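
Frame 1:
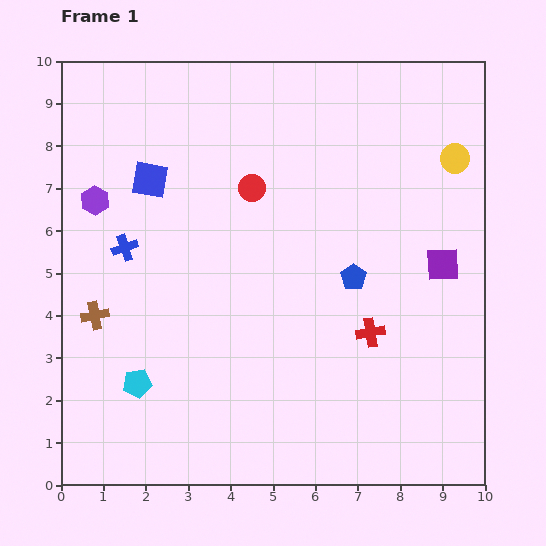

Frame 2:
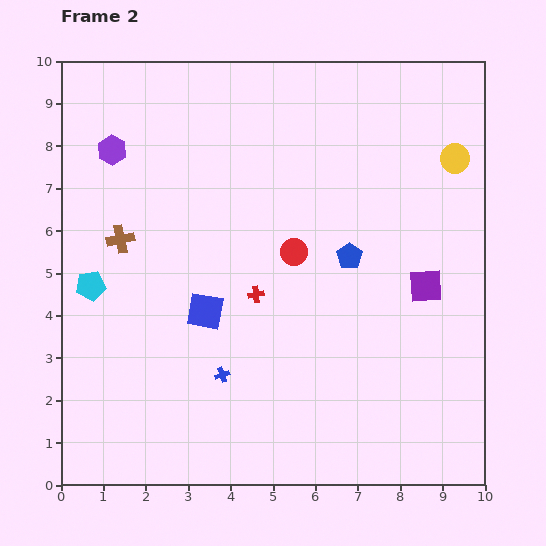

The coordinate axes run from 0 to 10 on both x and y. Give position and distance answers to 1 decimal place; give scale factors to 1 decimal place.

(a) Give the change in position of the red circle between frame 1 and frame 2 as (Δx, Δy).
(1.0, -1.5)

The red circle was at (4.5, 7.0) in frame 1 and (5.5, 5.5) in frame 2.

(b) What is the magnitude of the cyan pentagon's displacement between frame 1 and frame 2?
2.5

The cyan pentagon moved from (1.8, 2.4) to (0.7, 4.7), a distance of √(1.1² + 2.3²) ≈ 2.5.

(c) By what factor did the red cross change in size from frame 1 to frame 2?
0.6×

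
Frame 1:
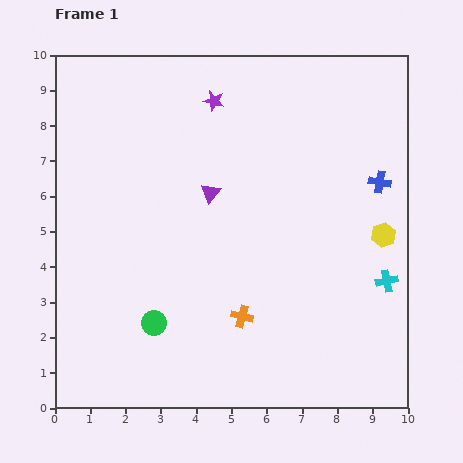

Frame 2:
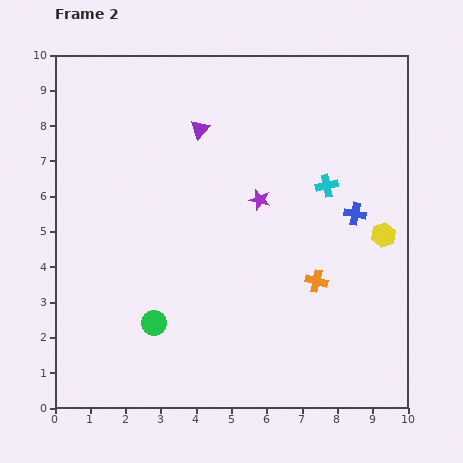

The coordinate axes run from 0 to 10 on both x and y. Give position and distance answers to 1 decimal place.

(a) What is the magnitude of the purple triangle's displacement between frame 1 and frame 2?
1.8

The purple triangle moved from (4.4, 6.1) to (4.1, 7.9), a distance of √(0.3² + 1.8²) ≈ 1.8.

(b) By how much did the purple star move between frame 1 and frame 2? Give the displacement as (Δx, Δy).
(1.3, -2.8)

The purple star was at (4.5, 8.7) in frame 1 and (5.8, 5.9) in frame 2.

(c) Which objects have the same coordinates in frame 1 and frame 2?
the green circle, the yellow hexagon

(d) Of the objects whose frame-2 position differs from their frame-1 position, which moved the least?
the blue cross

(moved 1.1)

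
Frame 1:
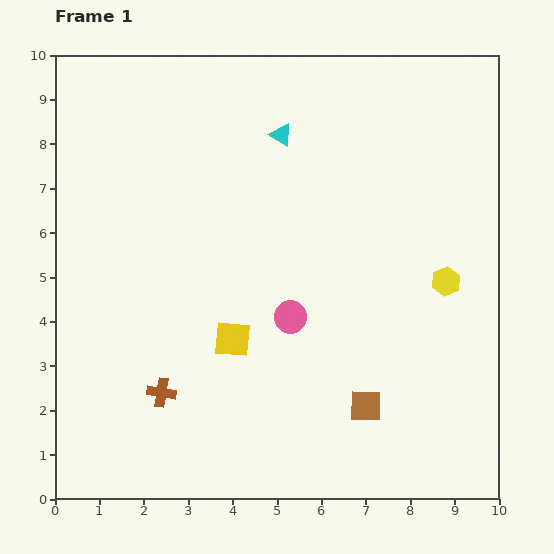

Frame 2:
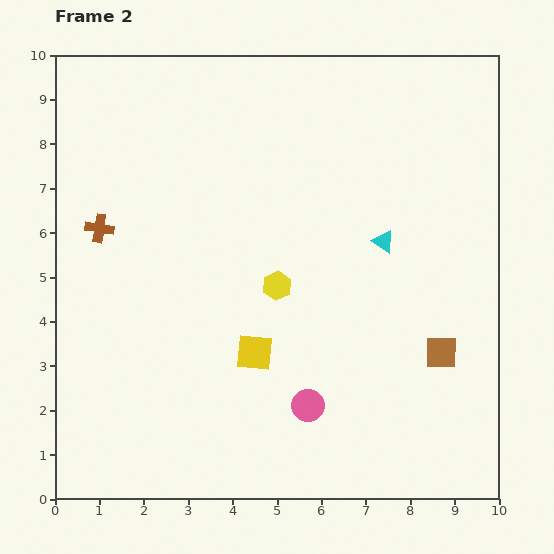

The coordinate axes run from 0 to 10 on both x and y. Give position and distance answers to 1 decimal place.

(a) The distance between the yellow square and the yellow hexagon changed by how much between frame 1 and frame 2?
-3.4

Distance in frame 1: 5.0. Distance in frame 2: 1.6.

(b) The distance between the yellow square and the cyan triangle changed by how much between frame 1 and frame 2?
-0.9

Distance in frame 1: 4.7. Distance in frame 2: 3.8.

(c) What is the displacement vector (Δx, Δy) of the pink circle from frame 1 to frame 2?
(0.4, -2.0)

The pink circle was at (5.3, 4.1) in frame 1 and (5.7, 2.1) in frame 2.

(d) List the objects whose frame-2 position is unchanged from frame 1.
none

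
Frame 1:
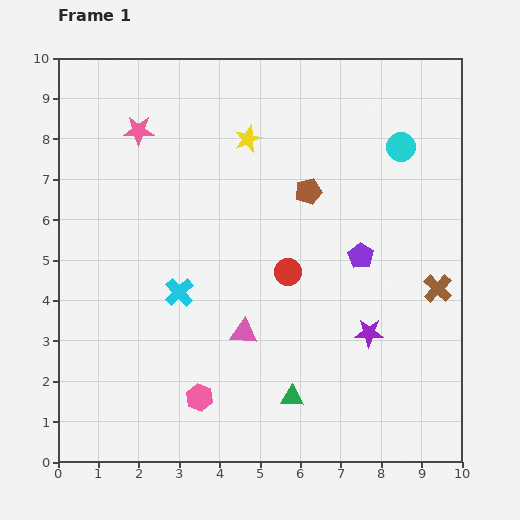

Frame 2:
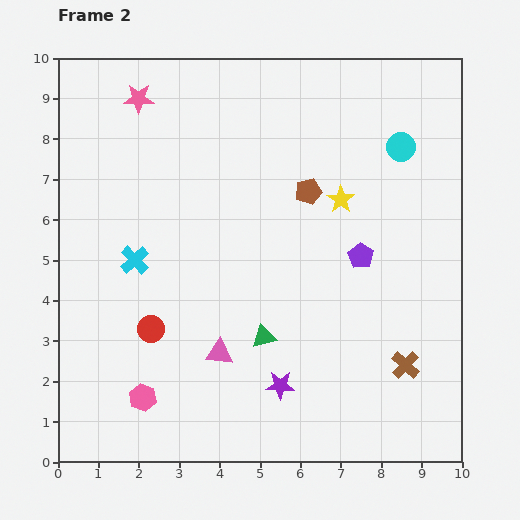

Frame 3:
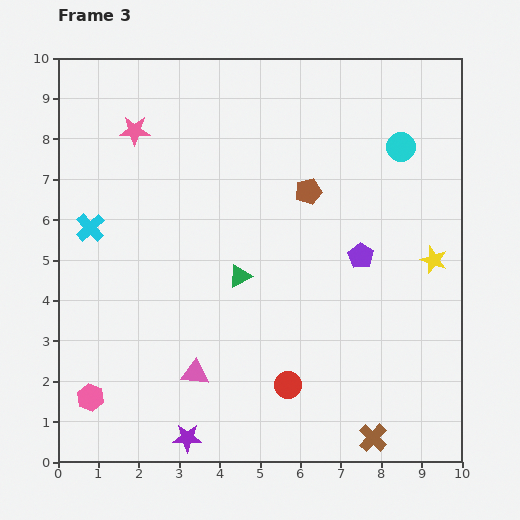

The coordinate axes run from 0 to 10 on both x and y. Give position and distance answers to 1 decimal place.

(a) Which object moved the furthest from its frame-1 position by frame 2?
the red circle

(moved 3.7; next 2.7)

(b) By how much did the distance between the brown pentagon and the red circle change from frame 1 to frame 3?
+2.7

Distance in frame 1: 2.1. Distance in frame 3: 4.8.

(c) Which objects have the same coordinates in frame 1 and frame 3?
the brown pentagon, the purple pentagon, the cyan circle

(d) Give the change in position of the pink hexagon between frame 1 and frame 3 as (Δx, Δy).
(-2.7, 0.0)

The pink hexagon was at (3.5, 1.6) in frame 1 and (0.8, 1.6) in frame 3.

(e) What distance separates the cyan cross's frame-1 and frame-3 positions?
2.7

The cyan cross moved from (3.0, 4.2) to (0.8, 5.8), a distance of √(2.2² + 1.6²) ≈ 2.7.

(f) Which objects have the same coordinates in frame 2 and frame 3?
the brown pentagon, the purple pentagon, the cyan circle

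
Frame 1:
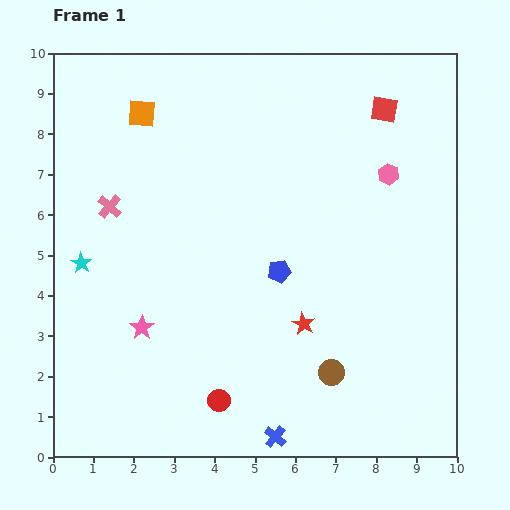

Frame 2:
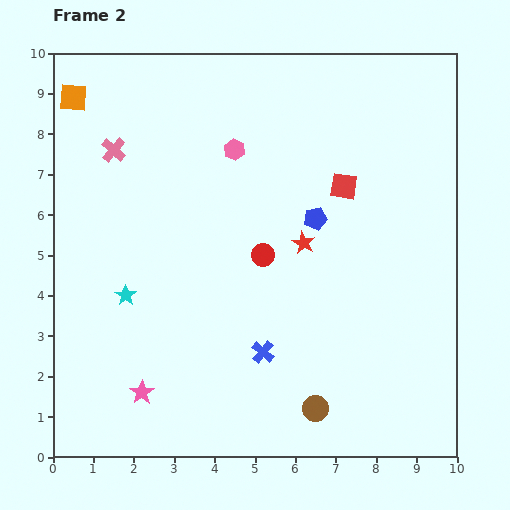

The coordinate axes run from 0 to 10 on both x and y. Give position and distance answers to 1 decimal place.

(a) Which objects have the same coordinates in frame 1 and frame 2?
none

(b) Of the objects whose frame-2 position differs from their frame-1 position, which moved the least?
the brown circle

(moved 1.0)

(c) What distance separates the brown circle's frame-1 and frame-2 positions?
1.0

The brown circle moved from (6.9, 2.1) to (6.5, 1.2), a distance of √(0.4² + 0.9²) ≈ 1.0.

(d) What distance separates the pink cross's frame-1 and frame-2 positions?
1.4

The pink cross moved from (1.4, 6.2) to (1.5, 7.6), a distance of √(0.1² + 1.4²) ≈ 1.4.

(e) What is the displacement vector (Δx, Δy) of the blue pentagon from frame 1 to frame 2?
(0.9, 1.3)

The blue pentagon was at (5.6, 4.6) in frame 1 and (6.5, 5.9) in frame 2.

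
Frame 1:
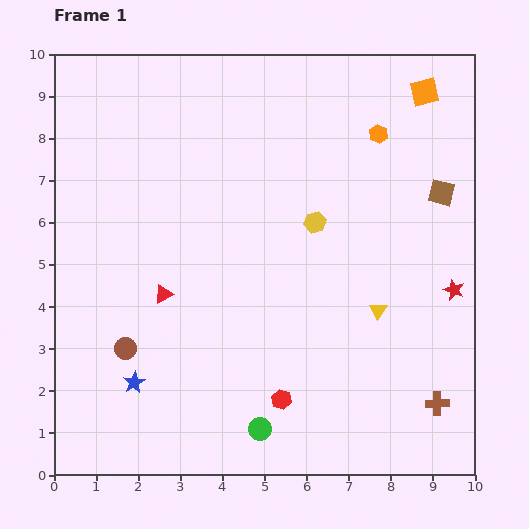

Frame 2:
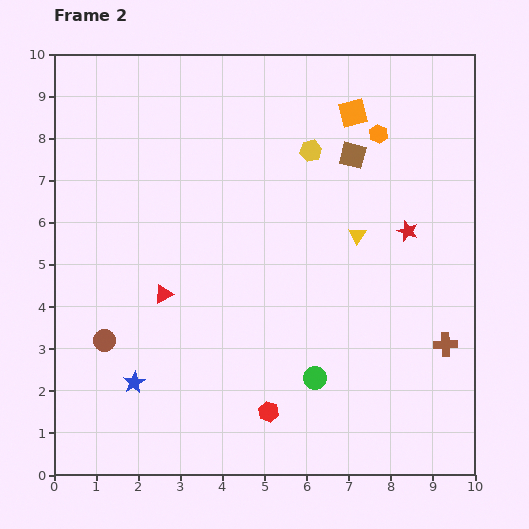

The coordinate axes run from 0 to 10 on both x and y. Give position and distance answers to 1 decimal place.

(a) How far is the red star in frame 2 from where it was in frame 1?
1.8

The red star moved from (9.5, 4.4) to (8.4, 5.8), a distance of √(1.1² + 1.4²) ≈ 1.8.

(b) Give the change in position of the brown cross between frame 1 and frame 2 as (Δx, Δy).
(0.2, 1.4)

The brown cross was at (9.1, 1.7) in frame 1 and (9.3, 3.1) in frame 2.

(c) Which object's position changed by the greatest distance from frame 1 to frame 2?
the brown square

(moved 2.3; next 1.9)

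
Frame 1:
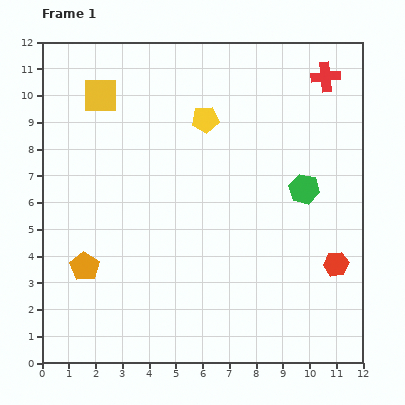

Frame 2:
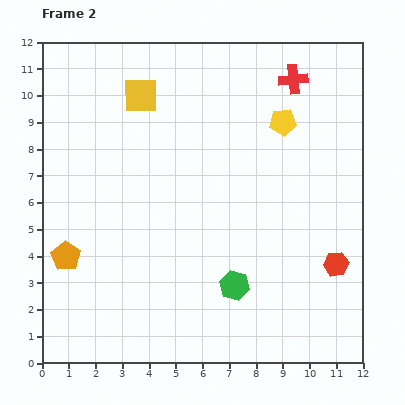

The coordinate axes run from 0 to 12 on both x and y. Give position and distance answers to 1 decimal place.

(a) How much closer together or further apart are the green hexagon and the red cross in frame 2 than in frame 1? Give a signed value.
+3.7

Distance in frame 1: 4.3. Distance in frame 2: 8.0.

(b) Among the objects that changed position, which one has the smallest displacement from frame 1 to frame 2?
the orange pentagon

(moved 0.8)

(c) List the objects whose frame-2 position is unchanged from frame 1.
the red hexagon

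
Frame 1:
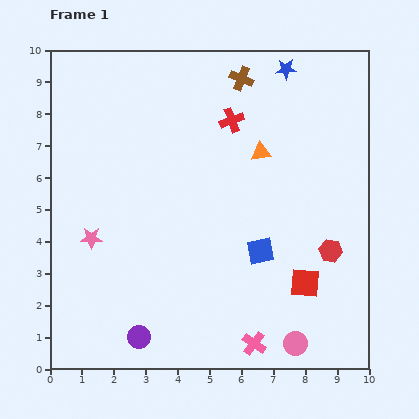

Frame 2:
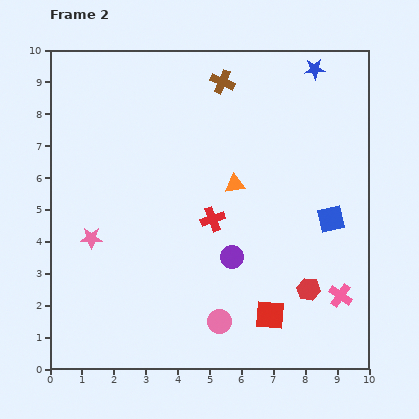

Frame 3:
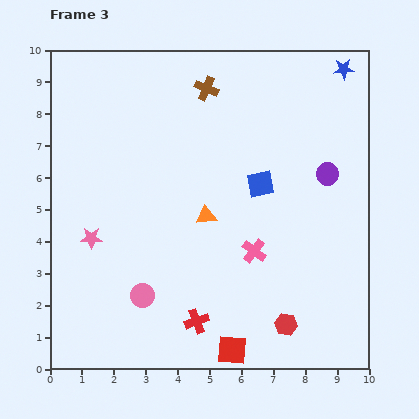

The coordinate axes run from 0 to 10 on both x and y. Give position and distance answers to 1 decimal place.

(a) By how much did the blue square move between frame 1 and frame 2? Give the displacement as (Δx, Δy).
(2.2, 1.0)

The blue square was at (6.6, 3.7) in frame 1 and (8.8, 4.7) in frame 2.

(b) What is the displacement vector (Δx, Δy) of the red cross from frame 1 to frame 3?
(-1.1, -6.3)

The red cross was at (5.7, 7.8) in frame 1 and (4.6, 1.5) in frame 3.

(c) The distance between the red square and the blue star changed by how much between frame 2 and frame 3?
+1.7

Distance in frame 2: 7.8. Distance in frame 3: 9.5.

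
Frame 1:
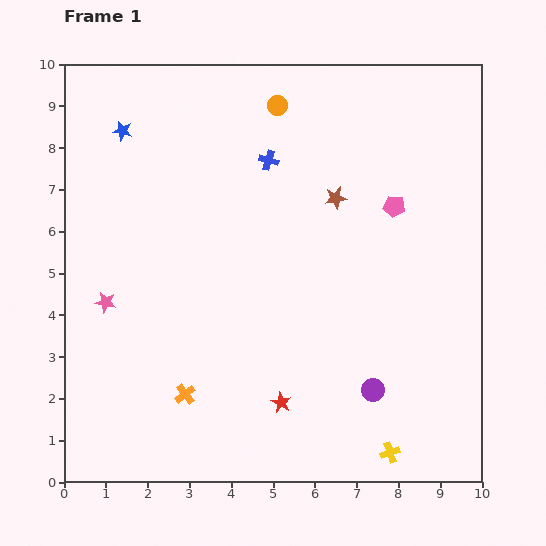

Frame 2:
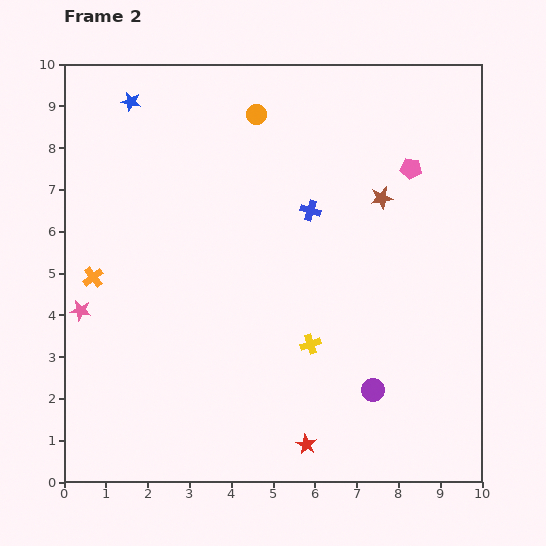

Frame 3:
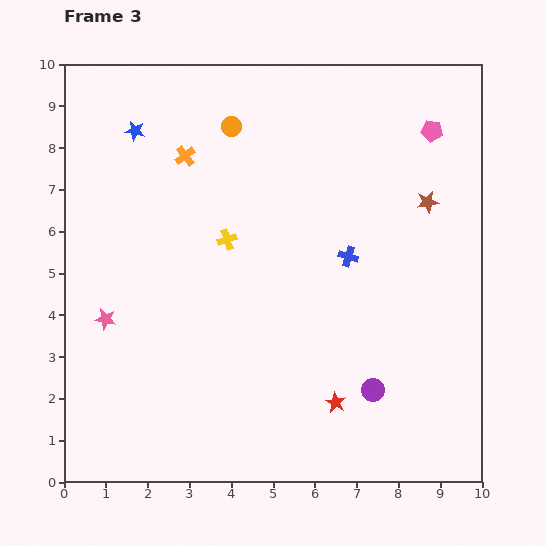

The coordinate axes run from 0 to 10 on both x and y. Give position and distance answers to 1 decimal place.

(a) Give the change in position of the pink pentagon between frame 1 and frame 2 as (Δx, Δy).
(0.4, 0.9)

The pink pentagon was at (7.9, 6.6) in frame 1 and (8.3, 7.5) in frame 2.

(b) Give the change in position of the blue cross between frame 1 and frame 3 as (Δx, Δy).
(1.9, -2.3)

The blue cross was at (4.9, 7.7) in frame 1 and (6.8, 5.4) in frame 3.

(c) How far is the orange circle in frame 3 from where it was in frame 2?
0.7

The orange circle moved from (4.6, 8.8) to (4.0, 8.5), a distance of √(0.6² + 0.3²) ≈ 0.7.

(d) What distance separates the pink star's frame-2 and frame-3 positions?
0.6

The pink star moved from (0.4, 4.1) to (1.0, 3.9), a distance of √(0.6² + 0.2²) ≈ 0.6.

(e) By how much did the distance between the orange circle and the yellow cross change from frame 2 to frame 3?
-3.0

Distance in frame 2: 5.7. Distance in frame 3: 2.7.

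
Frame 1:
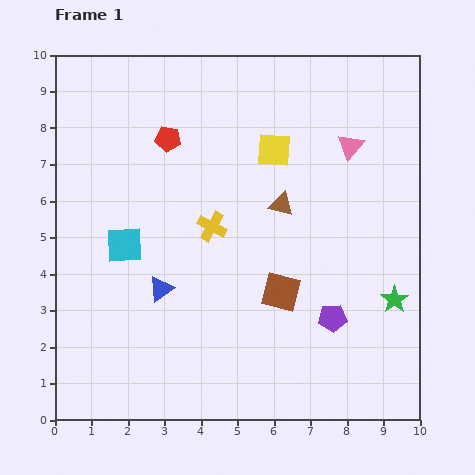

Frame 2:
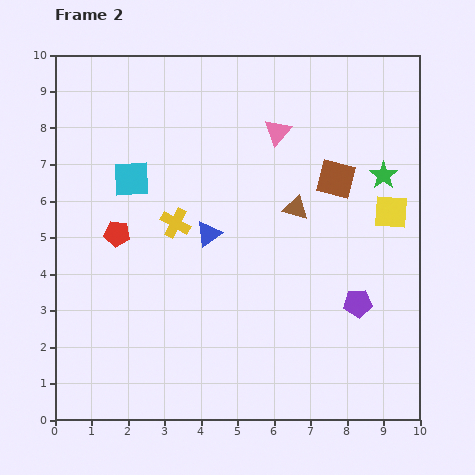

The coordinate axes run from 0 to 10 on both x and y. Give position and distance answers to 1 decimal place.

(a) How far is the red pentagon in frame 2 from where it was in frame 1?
3.0

The red pentagon moved from (3.1, 7.7) to (1.7, 5.1), a distance of √(1.4² + 2.6²) ≈ 3.0.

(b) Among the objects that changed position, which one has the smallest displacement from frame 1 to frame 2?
the brown triangle

(moved 0.4)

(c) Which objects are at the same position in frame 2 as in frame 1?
none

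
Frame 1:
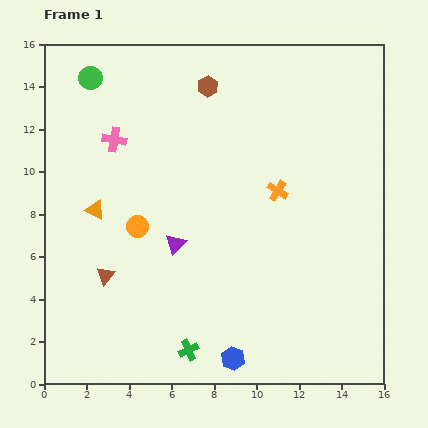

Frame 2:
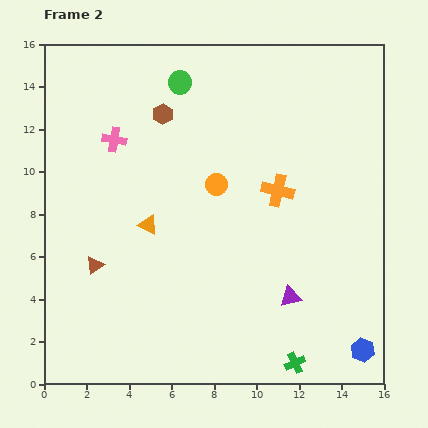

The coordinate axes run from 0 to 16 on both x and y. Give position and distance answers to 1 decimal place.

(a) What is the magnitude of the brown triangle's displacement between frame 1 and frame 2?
0.7

The brown triangle moved from (2.9, 5.1) to (2.4, 5.6), a distance of √(0.5² + 0.5²) ≈ 0.7.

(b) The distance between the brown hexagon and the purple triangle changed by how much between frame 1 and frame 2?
+2.9

Distance in frame 1: 7.6. Distance in frame 2: 10.5.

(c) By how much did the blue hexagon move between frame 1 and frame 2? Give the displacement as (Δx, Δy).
(6.1, 0.4)

The blue hexagon was at (8.9, 1.2) in frame 1 and (15.0, 1.6) in frame 2.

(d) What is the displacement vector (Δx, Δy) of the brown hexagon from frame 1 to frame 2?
(-2.1, -1.3)

The brown hexagon was at (7.7, 14.0) in frame 1 and (5.6, 12.7) in frame 2.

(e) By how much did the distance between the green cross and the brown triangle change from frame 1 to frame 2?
+5.3

Distance in frame 1: 5.2. Distance in frame 2: 10.5.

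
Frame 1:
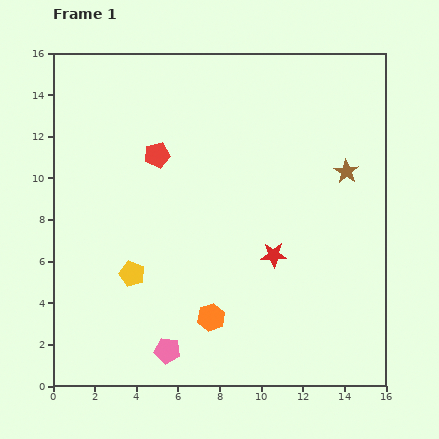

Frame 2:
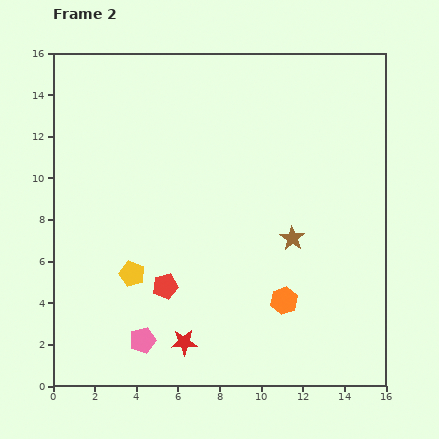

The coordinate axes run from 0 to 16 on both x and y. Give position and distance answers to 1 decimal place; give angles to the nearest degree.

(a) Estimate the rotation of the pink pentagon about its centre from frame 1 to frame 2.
26° counter-clockwise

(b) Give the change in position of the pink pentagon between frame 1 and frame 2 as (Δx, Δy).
(-1.2, 0.5)

The pink pentagon was at (5.5, 1.7) in frame 1 and (4.3, 2.2) in frame 2.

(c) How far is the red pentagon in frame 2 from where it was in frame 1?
6.3

The red pentagon moved from (5.0, 11.1) to (5.4, 4.8), a distance of √(0.4² + 6.3²) ≈ 6.3.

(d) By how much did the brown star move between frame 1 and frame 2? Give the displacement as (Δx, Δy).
(-2.6, -3.2)

The brown star was at (14.1, 10.3) in frame 1 and (11.5, 7.1) in frame 2.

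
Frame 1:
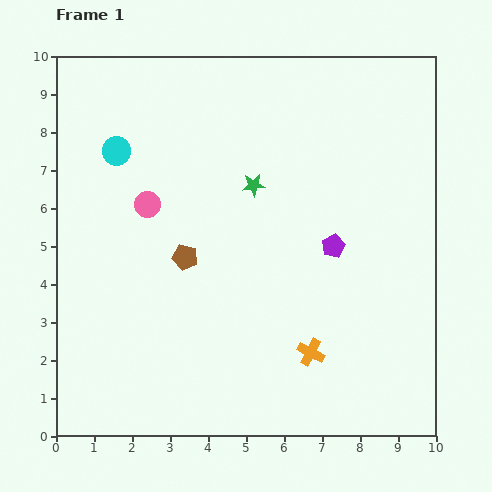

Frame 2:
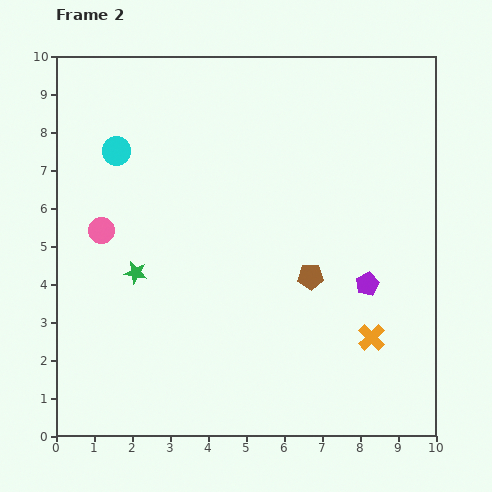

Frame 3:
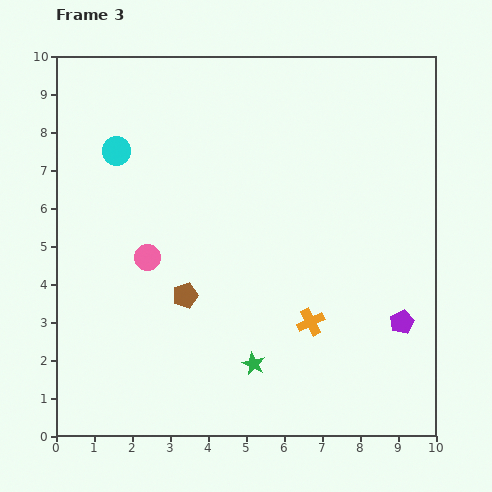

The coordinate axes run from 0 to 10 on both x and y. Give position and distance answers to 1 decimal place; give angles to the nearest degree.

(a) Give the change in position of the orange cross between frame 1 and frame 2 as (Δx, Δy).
(1.6, 0.4)

The orange cross was at (6.7, 2.2) in frame 1 and (8.3, 2.6) in frame 2.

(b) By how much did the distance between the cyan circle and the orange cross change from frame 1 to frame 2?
+0.9

Distance in frame 1: 7.4. Distance in frame 2: 8.3.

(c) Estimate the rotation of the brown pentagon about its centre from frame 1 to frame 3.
31° counter-clockwise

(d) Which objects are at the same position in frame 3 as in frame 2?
the cyan circle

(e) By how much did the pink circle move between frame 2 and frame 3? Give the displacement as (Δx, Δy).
(1.2, -0.7)

The pink circle was at (1.2, 5.4) in frame 2 and (2.4, 4.7) in frame 3.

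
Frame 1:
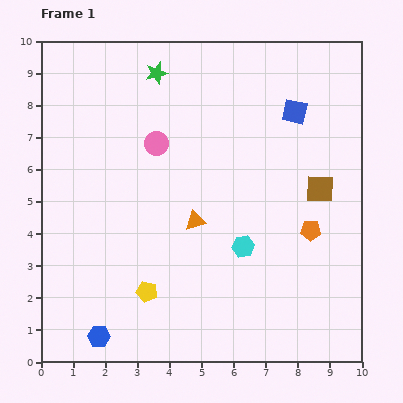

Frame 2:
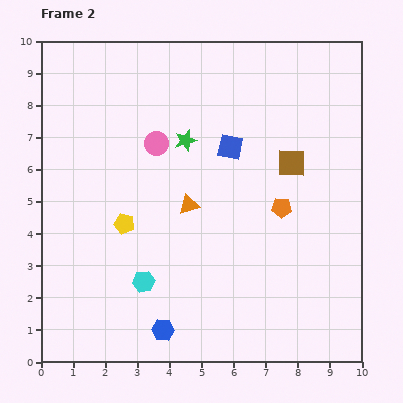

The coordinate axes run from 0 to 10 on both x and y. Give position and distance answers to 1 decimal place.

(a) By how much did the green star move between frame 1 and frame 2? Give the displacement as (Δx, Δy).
(0.9, -2.1)

The green star was at (3.6, 9.0) in frame 1 and (4.5, 6.9) in frame 2.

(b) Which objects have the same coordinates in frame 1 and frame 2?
the pink circle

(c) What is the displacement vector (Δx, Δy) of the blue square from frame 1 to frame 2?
(-2.0, -1.1)

The blue square was at (7.9, 7.8) in frame 1 and (5.9, 6.7) in frame 2.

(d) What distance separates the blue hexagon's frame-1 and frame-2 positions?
2.0

The blue hexagon moved from (1.8, 0.8) to (3.8, 1.0), a distance of √(2.0² + 0.2²) ≈ 2.0.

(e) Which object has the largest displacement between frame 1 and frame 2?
the cyan hexagon

(moved 3.3; next 2.3)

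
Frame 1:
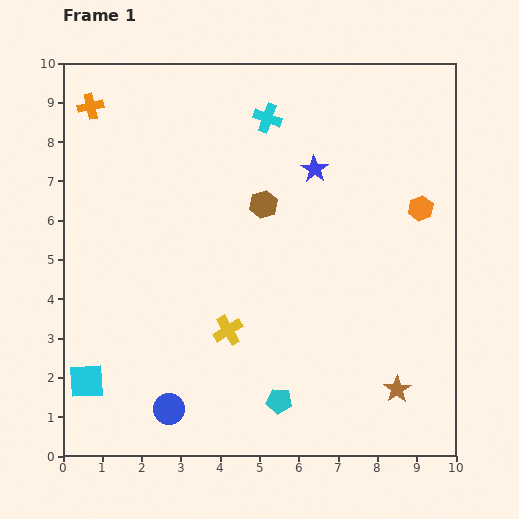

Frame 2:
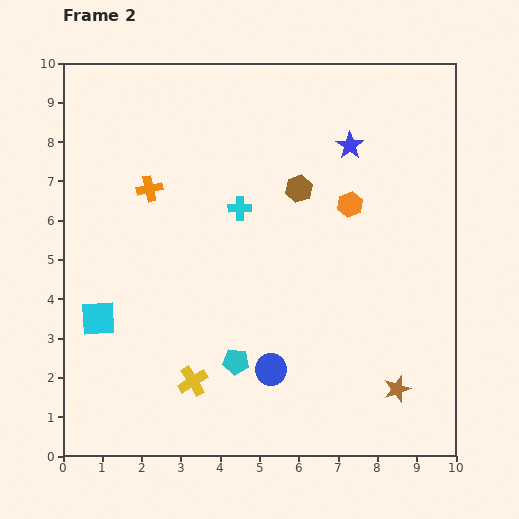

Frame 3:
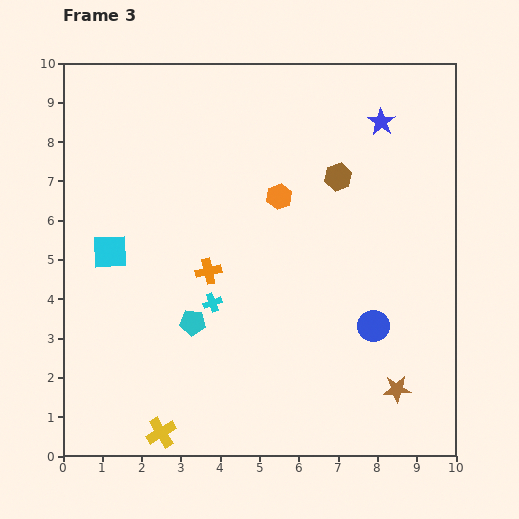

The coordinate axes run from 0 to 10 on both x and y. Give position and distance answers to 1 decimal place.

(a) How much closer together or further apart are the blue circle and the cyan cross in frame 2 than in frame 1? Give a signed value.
-3.6

Distance in frame 1: 7.8. Distance in frame 2: 4.2.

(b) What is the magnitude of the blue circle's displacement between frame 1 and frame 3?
5.6

The blue circle moved from (2.7, 1.2) to (7.9, 3.3), a distance of √(5.2² + 2.1²) ≈ 5.6.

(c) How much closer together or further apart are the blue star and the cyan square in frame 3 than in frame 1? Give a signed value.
-0.3

Distance in frame 1: 7.9. Distance in frame 3: 7.6.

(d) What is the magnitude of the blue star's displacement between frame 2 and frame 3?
1.0

The blue star moved from (7.3, 7.9) to (8.1, 8.5), a distance of √(0.8² + 0.6²) ≈ 1.0.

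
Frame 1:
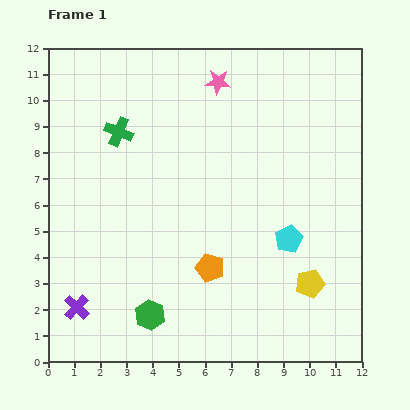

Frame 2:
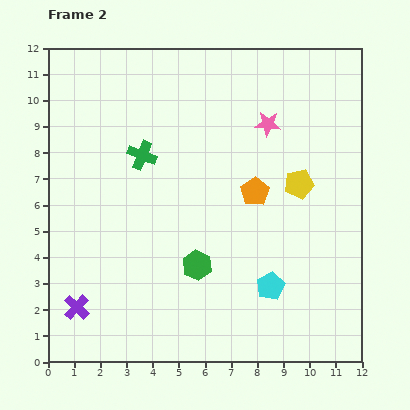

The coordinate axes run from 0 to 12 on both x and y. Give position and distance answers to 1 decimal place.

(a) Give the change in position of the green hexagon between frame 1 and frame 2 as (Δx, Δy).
(1.8, 1.9)

The green hexagon was at (3.9, 1.8) in frame 1 and (5.7, 3.7) in frame 2.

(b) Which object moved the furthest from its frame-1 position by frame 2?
the yellow pentagon

(moved 3.8; next 3.4)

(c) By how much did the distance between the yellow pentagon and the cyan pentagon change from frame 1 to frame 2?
+2.2

Distance in frame 1: 1.9. Distance in frame 2: 4.1.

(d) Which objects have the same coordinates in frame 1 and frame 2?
the purple cross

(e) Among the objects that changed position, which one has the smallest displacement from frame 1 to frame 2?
the green cross

(moved 1.3)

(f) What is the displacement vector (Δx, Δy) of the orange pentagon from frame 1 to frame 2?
(1.7, 2.9)

The orange pentagon was at (6.2, 3.6) in frame 1 and (7.9, 6.5) in frame 2.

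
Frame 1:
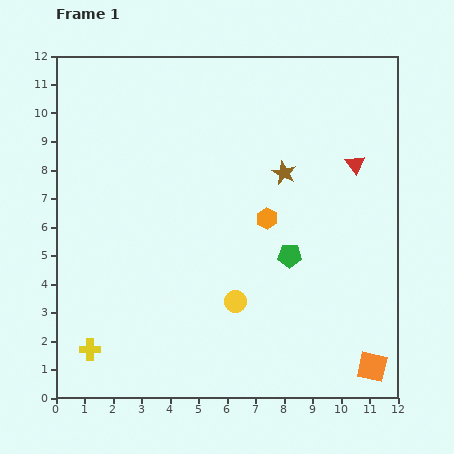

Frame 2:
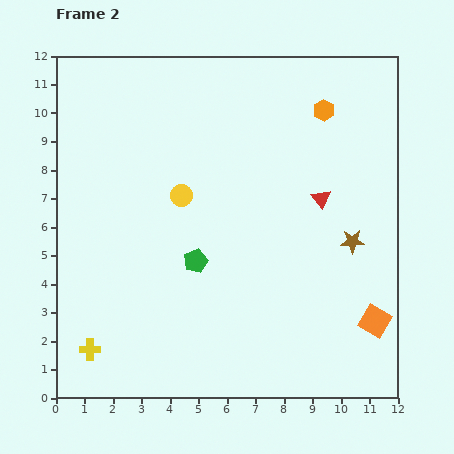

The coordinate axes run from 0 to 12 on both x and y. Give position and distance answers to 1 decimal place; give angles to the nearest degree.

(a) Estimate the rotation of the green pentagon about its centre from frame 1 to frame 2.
24° counter-clockwise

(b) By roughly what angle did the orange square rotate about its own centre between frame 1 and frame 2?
18° clockwise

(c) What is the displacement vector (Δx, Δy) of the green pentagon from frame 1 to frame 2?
(-3.3, -0.2)

The green pentagon was at (8.2, 5.0) in frame 1 and (4.9, 4.8) in frame 2.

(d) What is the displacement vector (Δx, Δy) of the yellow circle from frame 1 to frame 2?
(-1.9, 3.7)

The yellow circle was at (6.3, 3.4) in frame 1 and (4.4, 7.1) in frame 2.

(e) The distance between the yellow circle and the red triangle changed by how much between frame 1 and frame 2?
-1.5

Distance in frame 1: 6.4. Distance in frame 2: 4.9.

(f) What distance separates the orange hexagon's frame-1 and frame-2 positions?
4.3

The orange hexagon moved from (7.4, 6.3) to (9.4, 10.1), a distance of √(2.0² + 3.8²) ≈ 4.3.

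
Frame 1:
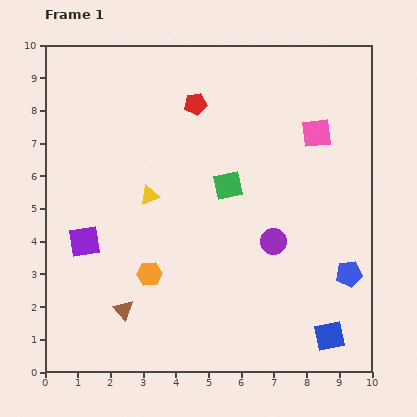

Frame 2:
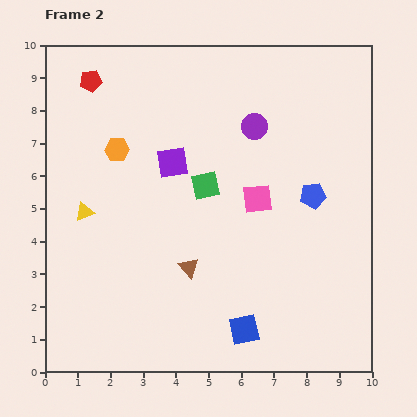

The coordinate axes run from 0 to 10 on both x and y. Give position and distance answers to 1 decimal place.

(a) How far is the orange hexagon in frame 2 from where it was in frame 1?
3.9

The orange hexagon moved from (3.2, 3.0) to (2.2, 6.8), a distance of √(1.0² + 3.8²) ≈ 3.9.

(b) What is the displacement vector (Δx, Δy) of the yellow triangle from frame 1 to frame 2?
(-2.0, -0.5)

The yellow triangle was at (3.2, 5.4) in frame 1 and (1.2, 4.9) in frame 2.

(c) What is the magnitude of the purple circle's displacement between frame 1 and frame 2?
3.6

The purple circle moved from (7.0, 4.0) to (6.4, 7.5), a distance of √(0.6² + 3.5²) ≈ 3.6.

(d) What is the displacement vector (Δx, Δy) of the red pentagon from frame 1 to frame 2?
(-3.2, 0.7)

The red pentagon was at (4.6, 8.2) in frame 1 and (1.4, 8.9) in frame 2.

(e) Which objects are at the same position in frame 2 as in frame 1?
none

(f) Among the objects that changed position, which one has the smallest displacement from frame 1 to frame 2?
the green square

(moved 0.7)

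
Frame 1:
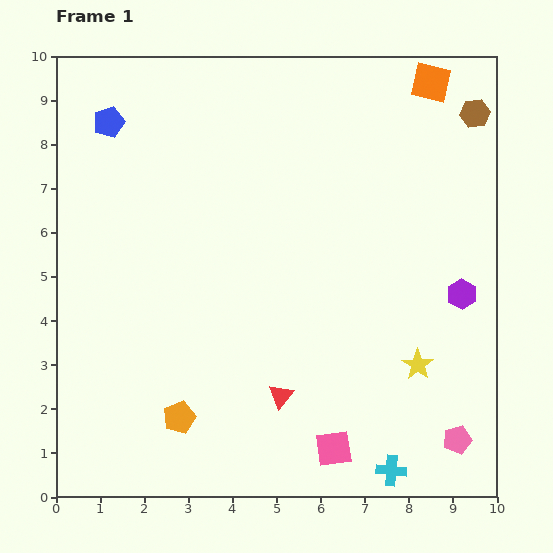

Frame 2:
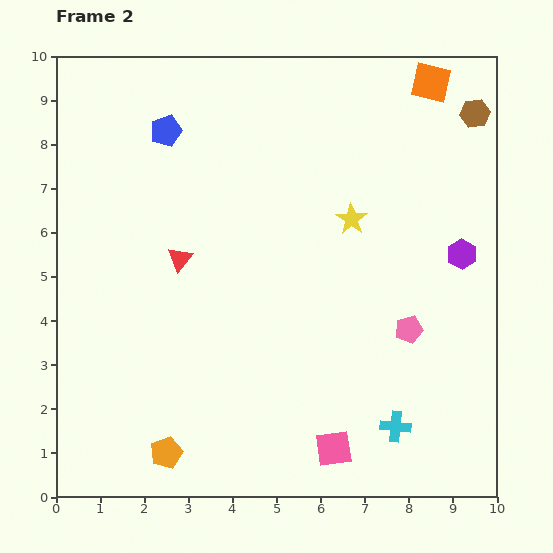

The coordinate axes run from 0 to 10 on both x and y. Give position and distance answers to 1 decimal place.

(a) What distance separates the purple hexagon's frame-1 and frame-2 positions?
0.9

The purple hexagon moved from (9.2, 4.6) to (9.2, 5.5), a distance of √(0.0² + 0.9²) ≈ 0.9.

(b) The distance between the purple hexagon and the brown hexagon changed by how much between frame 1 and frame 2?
-0.9

Distance in frame 1: 4.1. Distance in frame 2: 3.2.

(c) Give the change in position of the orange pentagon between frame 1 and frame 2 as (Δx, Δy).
(-0.3, -0.8)

The orange pentagon was at (2.8, 1.8) in frame 1 and (2.5, 1.0) in frame 2.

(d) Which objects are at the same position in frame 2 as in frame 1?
the pink square, the brown hexagon, the orange square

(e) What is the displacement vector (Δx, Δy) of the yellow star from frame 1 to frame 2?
(-1.5, 3.3)

The yellow star was at (8.2, 3.0) in frame 1 and (6.7, 6.3) in frame 2.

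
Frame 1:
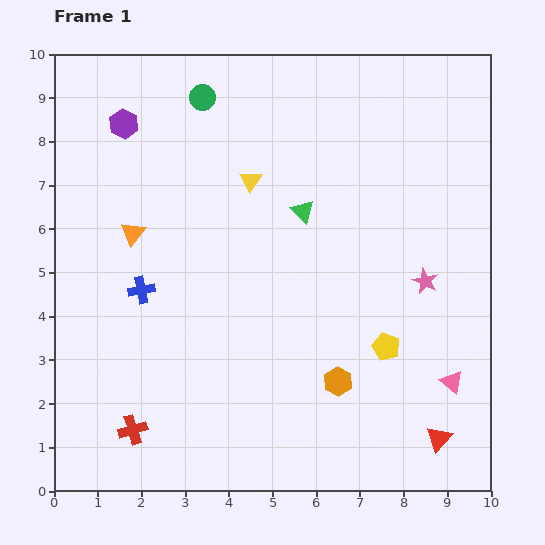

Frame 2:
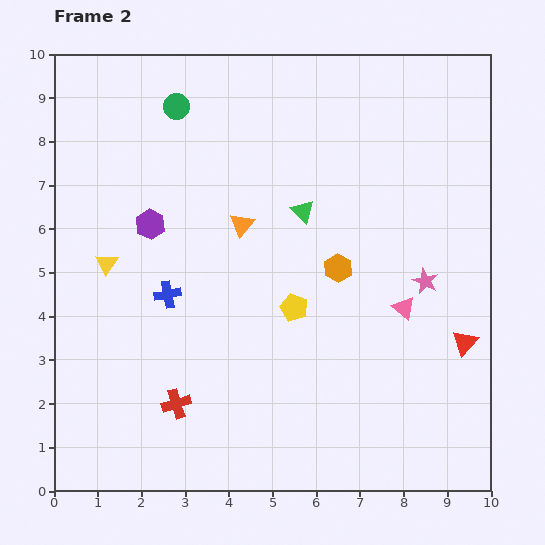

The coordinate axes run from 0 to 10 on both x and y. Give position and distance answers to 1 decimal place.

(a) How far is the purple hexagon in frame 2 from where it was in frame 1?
2.4

The purple hexagon moved from (1.6, 8.4) to (2.2, 6.1), a distance of √(0.6² + 2.3²) ≈ 2.4.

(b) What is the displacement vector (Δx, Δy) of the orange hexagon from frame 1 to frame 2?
(0.0, 2.6)

The orange hexagon was at (6.5, 2.5) in frame 1 and (6.5, 5.1) in frame 2.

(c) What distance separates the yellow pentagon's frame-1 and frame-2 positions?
2.3

The yellow pentagon moved from (7.6, 3.3) to (5.5, 4.2), a distance of √(2.1² + 0.9²) ≈ 2.3.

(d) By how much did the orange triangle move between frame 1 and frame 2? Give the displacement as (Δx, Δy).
(2.5, 0.2)

The orange triangle was at (1.8, 5.9) in frame 1 and (4.3, 6.1) in frame 2.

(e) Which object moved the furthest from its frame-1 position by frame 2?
the yellow triangle

(moved 3.8; next 2.6)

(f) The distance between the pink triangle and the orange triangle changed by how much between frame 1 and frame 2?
-3.9

Distance in frame 1: 8.1. Distance in frame 2: 4.2.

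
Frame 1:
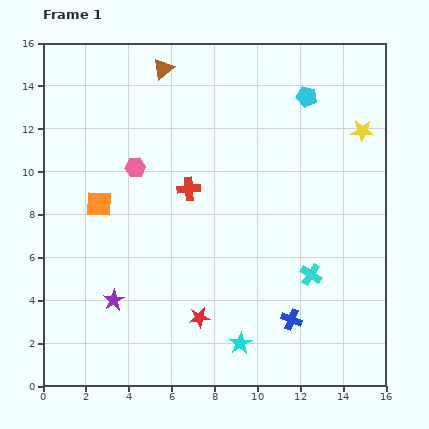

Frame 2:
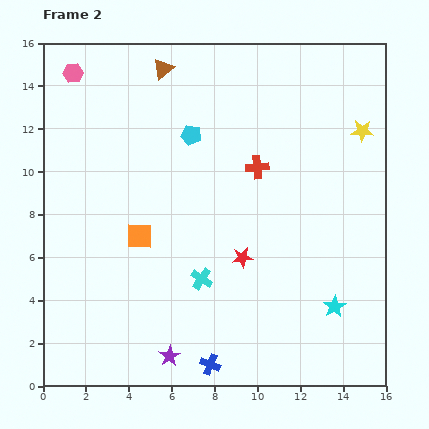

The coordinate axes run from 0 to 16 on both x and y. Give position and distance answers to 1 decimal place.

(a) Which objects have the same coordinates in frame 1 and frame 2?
the yellow star, the brown triangle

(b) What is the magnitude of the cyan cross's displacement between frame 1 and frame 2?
5.1

The cyan cross moved from (12.5, 5.2) to (7.4, 5.0), a distance of √(5.1² + 0.2²) ≈ 5.1.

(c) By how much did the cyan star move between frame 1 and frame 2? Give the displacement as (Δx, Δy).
(4.4, 1.7)

The cyan star was at (9.2, 2.0) in frame 1 and (13.6, 3.7) in frame 2.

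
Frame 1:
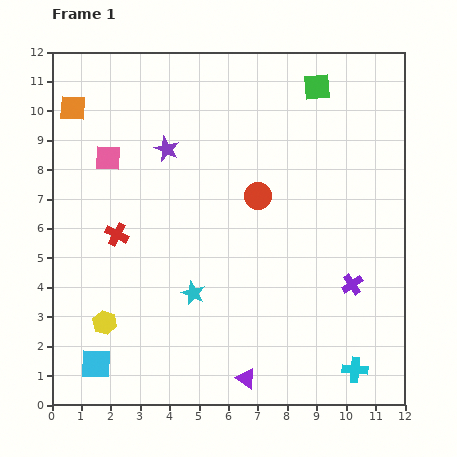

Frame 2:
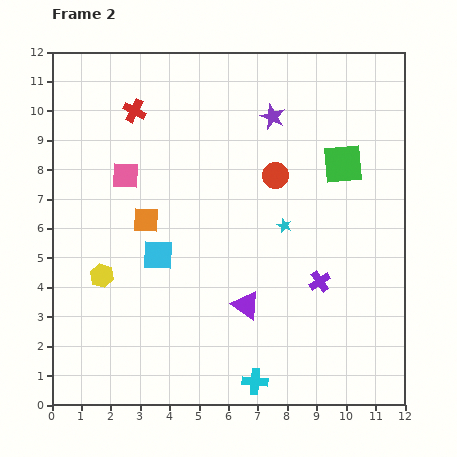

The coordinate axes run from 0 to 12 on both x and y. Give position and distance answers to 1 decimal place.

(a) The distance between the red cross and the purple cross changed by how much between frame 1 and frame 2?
+0.4

Distance in frame 1: 8.2. Distance in frame 2: 8.6.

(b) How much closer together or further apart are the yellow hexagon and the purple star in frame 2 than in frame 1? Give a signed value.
+1.6

Distance in frame 1: 6.3. Distance in frame 2: 7.9.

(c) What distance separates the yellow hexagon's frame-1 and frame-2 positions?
1.6

The yellow hexagon moved from (1.8, 2.8) to (1.7, 4.4), a distance of √(0.1² + 1.6²) ≈ 1.6.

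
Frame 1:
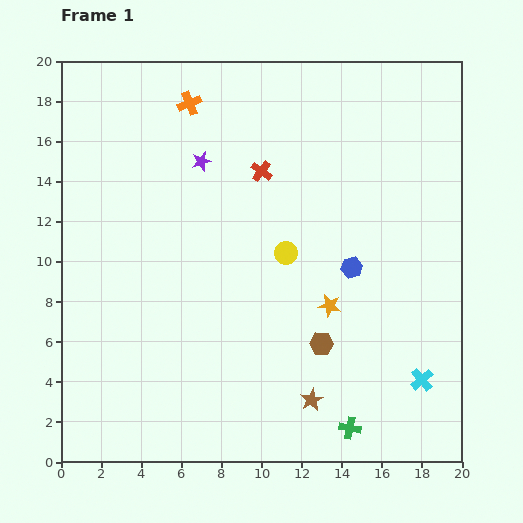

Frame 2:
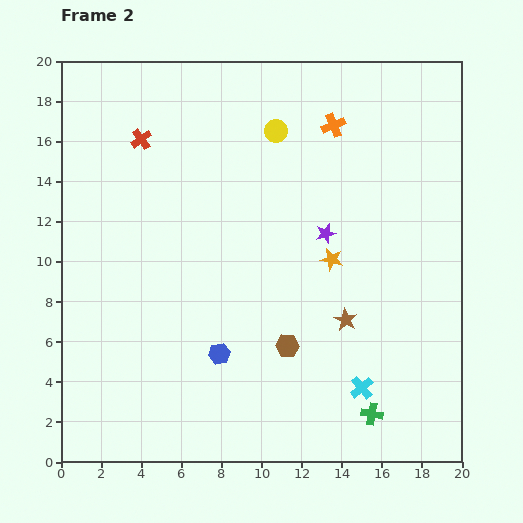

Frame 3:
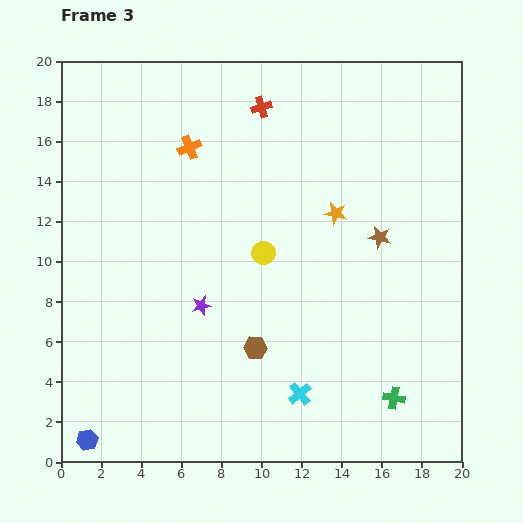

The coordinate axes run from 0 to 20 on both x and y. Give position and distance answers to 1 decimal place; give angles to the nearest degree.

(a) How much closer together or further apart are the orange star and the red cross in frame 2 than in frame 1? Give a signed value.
+3.7

Distance in frame 1: 7.5. Distance in frame 2: 11.2.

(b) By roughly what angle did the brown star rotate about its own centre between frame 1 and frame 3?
31° counter-clockwise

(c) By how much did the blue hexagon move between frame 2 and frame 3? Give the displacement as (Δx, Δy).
(-6.6, -4.3)

The blue hexagon was at (7.9, 5.4) in frame 2 and (1.3, 1.1) in frame 3.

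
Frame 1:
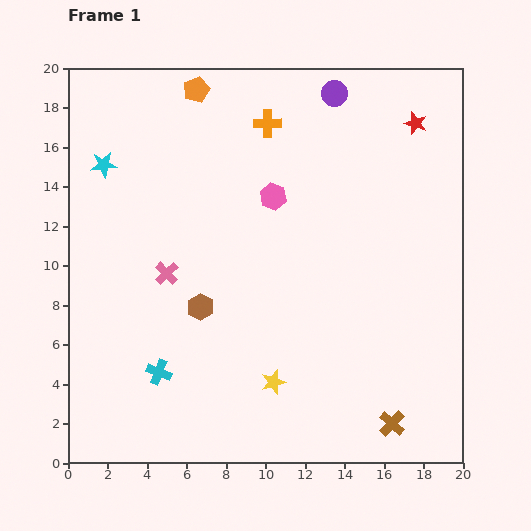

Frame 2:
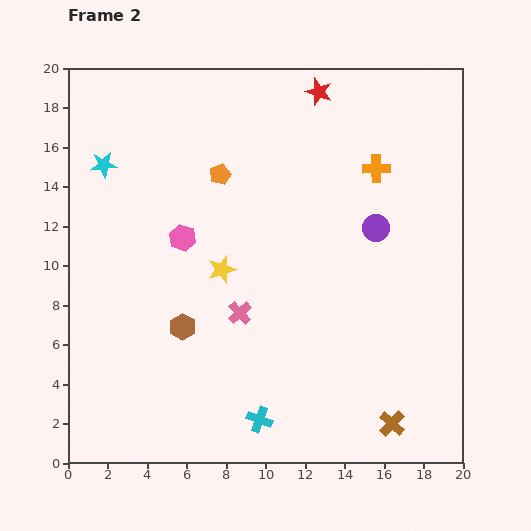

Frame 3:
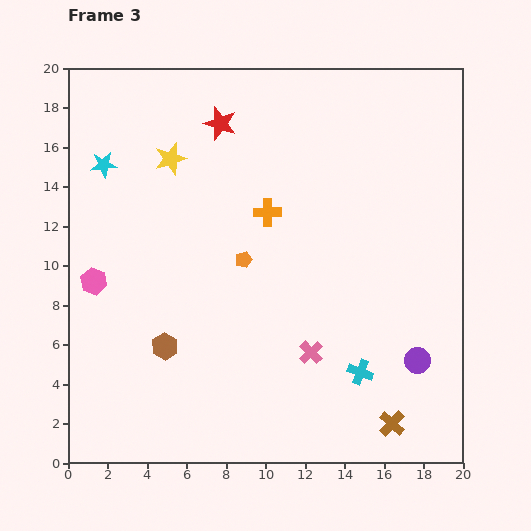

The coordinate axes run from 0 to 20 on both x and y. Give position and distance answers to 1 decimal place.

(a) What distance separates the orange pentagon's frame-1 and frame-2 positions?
4.5

The orange pentagon moved from (6.5, 18.9) to (7.7, 14.6), a distance of √(1.2² + 4.3²) ≈ 4.5.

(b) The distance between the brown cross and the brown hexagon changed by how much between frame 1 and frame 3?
+0.7

Distance in frame 1: 11.4. Distance in frame 3: 12.1.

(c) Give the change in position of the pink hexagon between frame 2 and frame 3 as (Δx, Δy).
(-4.5, -2.2)

The pink hexagon was at (5.8, 11.4) in frame 2 and (1.3, 9.2) in frame 3.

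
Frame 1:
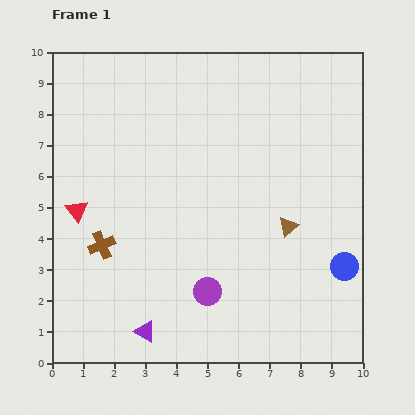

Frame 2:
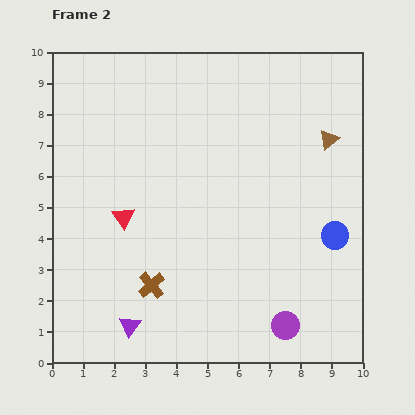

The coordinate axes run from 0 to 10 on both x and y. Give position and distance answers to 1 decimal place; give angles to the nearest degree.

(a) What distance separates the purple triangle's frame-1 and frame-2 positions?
0.5

The purple triangle moved from (3.0, 1.0) to (2.5, 1.2), a distance of √(0.5² + 0.2²) ≈ 0.5.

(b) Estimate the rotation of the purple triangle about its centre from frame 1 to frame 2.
37° clockwise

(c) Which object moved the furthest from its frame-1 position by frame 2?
the brown triangle

(moved 3.1; next 2.7)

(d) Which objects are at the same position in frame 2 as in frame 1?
none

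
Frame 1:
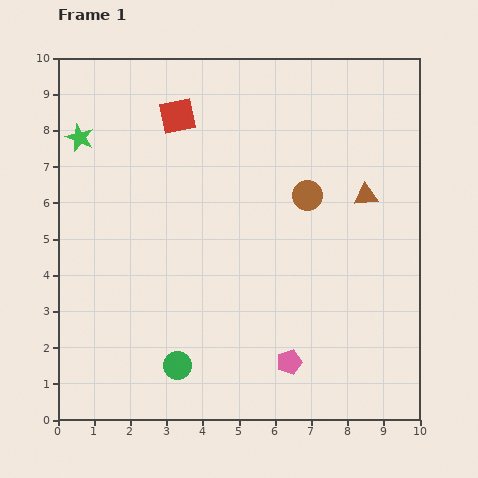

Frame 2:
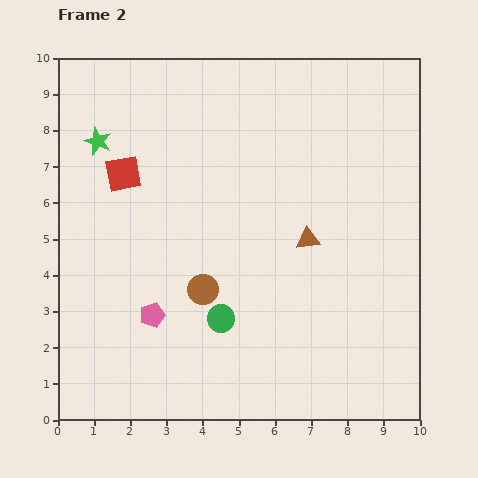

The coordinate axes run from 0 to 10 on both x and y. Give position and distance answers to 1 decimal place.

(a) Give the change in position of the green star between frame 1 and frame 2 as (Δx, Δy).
(0.5, -0.1)

The green star was at (0.6, 7.8) in frame 1 and (1.1, 7.7) in frame 2.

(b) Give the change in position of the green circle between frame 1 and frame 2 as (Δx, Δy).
(1.2, 1.3)

The green circle was at (3.3, 1.5) in frame 1 and (4.5, 2.8) in frame 2.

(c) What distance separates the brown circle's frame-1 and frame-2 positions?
3.9

The brown circle moved from (6.9, 6.2) to (4.0, 3.6), a distance of √(2.9² + 2.6²) ≈ 3.9.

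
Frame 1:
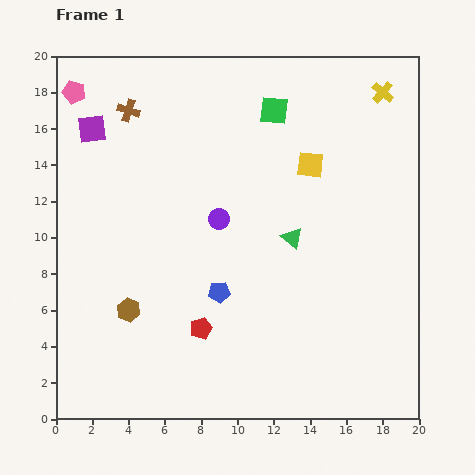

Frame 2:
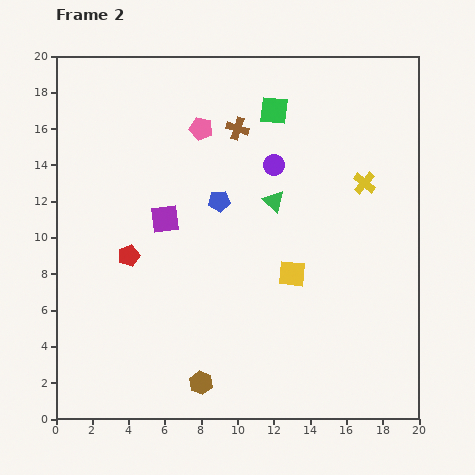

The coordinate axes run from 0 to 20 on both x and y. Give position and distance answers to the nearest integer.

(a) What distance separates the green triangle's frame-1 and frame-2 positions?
2

The green triangle moved from (13, 10) to (12, 12), a distance of √(1² + 2²) ≈ 2.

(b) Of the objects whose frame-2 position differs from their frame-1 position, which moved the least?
the green triangle

(moved 2)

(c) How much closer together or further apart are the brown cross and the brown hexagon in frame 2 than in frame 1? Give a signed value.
+3

Distance in frame 1: 11. Distance in frame 2: 14.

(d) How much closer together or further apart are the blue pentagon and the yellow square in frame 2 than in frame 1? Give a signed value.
-3

Distance in frame 1: 9. Distance in frame 2: 6.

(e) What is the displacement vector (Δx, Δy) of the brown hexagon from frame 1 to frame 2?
(4, -4)

The brown hexagon was at (4, 6) in frame 1 and (8, 2) in frame 2.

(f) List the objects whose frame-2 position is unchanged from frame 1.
the green square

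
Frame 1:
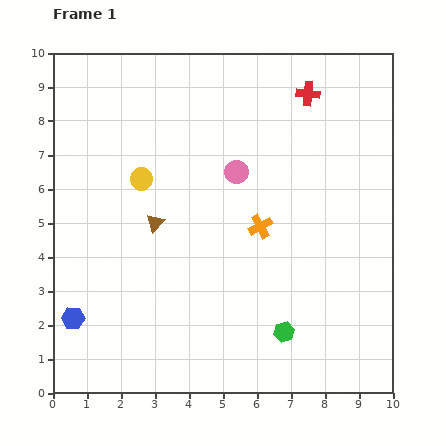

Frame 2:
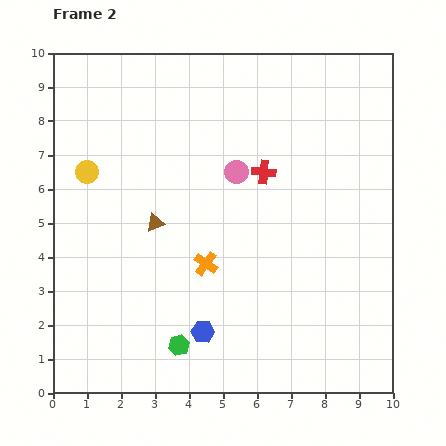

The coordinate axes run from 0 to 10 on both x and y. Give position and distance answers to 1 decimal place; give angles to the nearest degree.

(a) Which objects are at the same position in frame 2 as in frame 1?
the pink circle, the brown triangle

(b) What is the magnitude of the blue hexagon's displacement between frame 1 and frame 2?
3.8

The blue hexagon moved from (0.6, 2.2) to (4.4, 1.8), a distance of √(3.8² + 0.4²) ≈ 3.8.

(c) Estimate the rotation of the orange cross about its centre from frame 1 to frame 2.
28° counter-clockwise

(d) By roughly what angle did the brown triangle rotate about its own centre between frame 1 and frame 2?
28° clockwise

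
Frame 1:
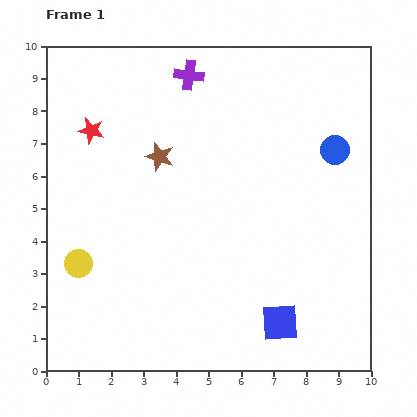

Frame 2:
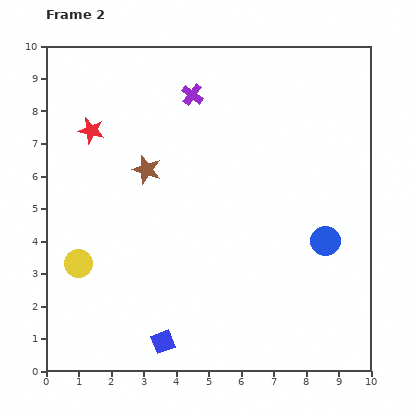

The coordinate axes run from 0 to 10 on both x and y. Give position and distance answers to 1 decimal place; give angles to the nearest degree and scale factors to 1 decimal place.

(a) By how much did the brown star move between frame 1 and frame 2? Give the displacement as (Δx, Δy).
(-0.4, -0.4)

The brown star was at (3.5, 6.6) in frame 1 and (3.1, 6.2) in frame 2.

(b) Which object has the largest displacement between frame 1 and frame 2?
the blue square

(moved 3.6; next 2.8)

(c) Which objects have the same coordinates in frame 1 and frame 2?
the yellow circle, the red star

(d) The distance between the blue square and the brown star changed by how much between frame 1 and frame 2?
-1.0

Distance in frame 1: 6.3. Distance in frame 2: 5.3.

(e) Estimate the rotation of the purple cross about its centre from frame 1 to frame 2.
28° clockwise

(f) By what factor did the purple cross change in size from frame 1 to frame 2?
0.7×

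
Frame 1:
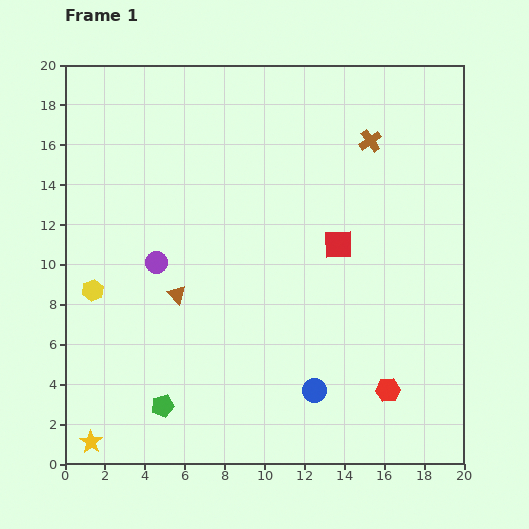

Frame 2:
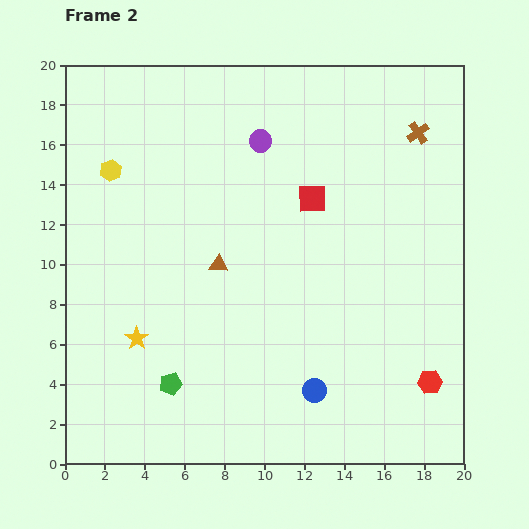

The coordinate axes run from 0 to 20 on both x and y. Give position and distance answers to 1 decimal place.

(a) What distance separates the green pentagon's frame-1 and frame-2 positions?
1.2

The green pentagon moved from (4.9, 2.9) to (5.3, 4.0), a distance of √(0.4² + 1.1²) ≈ 1.2.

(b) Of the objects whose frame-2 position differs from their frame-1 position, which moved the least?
the green pentagon

(moved 1.2)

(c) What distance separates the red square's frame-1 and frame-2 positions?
2.6

The red square moved from (13.7, 11.0) to (12.4, 13.3), a distance of √(1.3² + 2.3²) ≈ 2.6.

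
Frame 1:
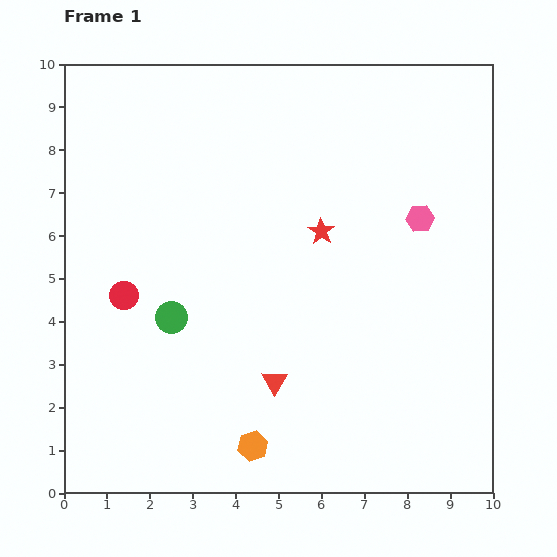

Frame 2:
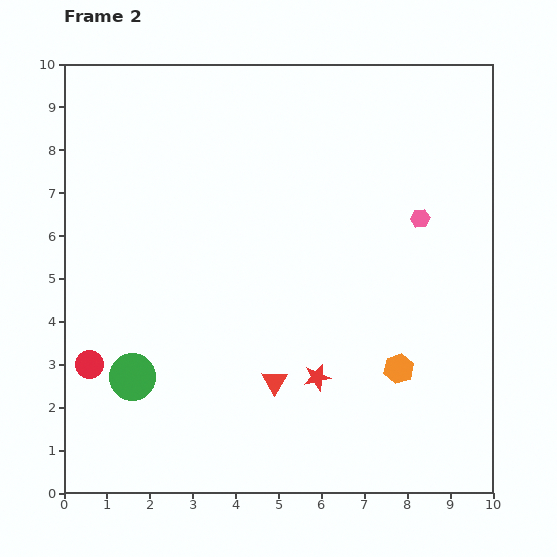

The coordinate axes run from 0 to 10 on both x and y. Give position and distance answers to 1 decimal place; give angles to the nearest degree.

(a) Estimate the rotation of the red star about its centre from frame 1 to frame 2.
26° clockwise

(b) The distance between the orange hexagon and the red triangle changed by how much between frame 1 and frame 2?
+1.3

Distance in frame 1: 1.6. Distance in frame 2: 2.9.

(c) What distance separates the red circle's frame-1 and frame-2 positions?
1.8

The red circle moved from (1.4, 4.6) to (0.6, 3.0), a distance of √(0.8² + 1.6²) ≈ 1.8.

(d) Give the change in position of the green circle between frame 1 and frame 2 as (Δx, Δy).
(-0.9, -1.4)

The green circle was at (2.5, 4.1) in frame 1 and (1.6, 2.7) in frame 2.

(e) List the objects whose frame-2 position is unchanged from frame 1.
the pink hexagon, the red triangle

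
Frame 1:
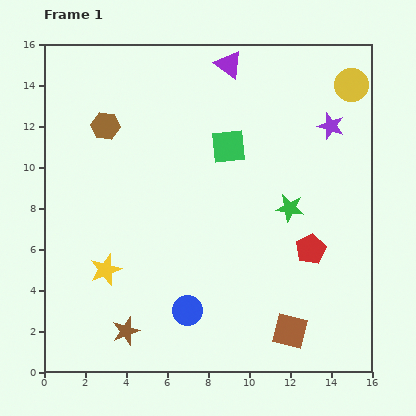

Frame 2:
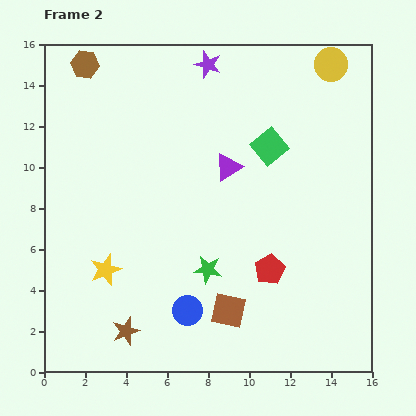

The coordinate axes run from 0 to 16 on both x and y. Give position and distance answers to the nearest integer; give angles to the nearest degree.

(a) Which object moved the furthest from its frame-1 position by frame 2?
the purple star

(moved 7; next 5)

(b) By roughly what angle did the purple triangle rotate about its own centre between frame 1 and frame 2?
53° clockwise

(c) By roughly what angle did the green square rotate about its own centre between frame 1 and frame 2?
32° counter-clockwise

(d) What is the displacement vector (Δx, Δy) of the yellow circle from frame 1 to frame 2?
(-1, 1)

The yellow circle was at (15, 14) in frame 1 and (14, 15) in frame 2.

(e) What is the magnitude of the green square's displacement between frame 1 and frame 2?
2

The green square moved from (9, 11) to (11, 11), a distance of √(2² + 0²) ≈ 2.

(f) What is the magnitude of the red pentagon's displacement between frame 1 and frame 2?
2

The red pentagon moved from (13, 6) to (11, 5), a distance of √(2² + 1²) ≈ 2.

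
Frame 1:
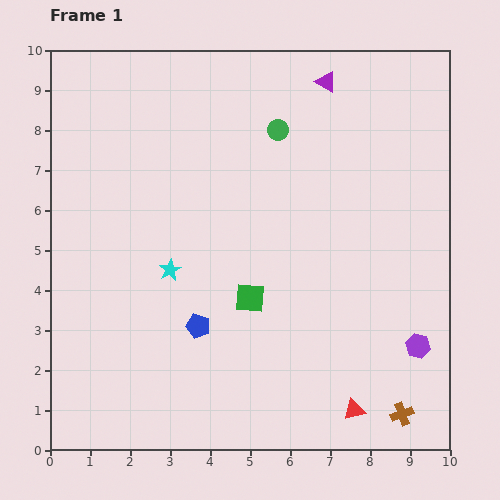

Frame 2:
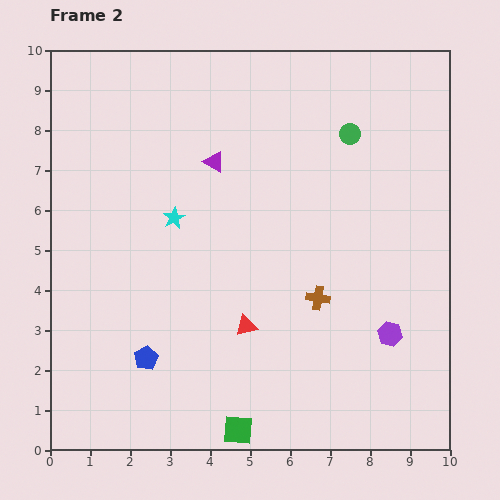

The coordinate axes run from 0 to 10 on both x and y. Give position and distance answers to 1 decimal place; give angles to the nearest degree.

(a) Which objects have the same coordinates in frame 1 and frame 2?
none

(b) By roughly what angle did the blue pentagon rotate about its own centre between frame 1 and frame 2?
26° clockwise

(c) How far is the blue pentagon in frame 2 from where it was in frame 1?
1.5

The blue pentagon moved from (3.7, 3.1) to (2.4, 2.3), a distance of √(1.3² + 0.8²) ≈ 1.5.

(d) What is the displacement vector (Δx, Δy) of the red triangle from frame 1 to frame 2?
(-2.7, 2.1)

The red triangle was at (7.6, 1.0) in frame 1 and (4.9, 3.1) in frame 2.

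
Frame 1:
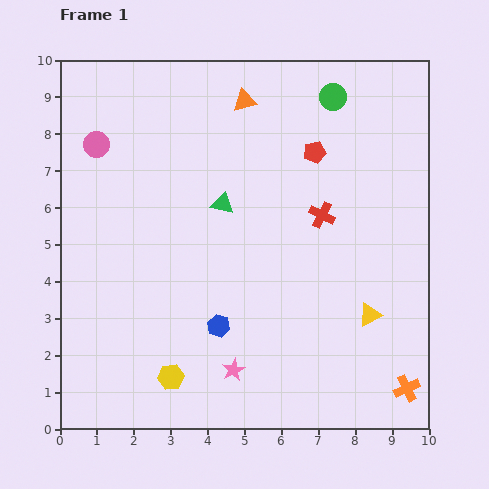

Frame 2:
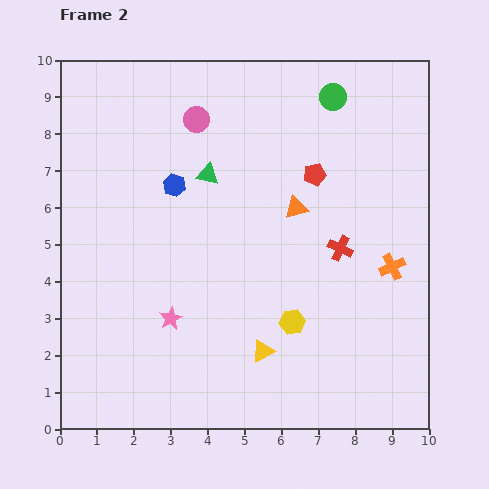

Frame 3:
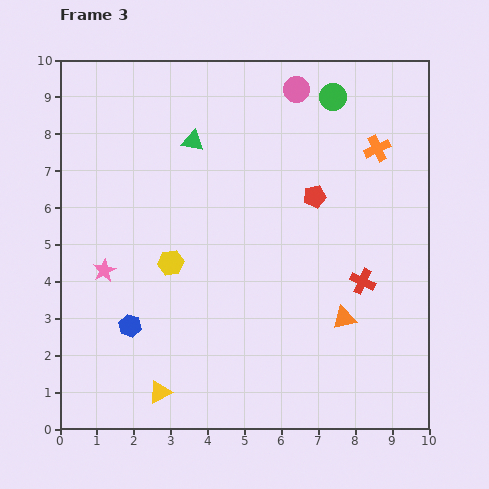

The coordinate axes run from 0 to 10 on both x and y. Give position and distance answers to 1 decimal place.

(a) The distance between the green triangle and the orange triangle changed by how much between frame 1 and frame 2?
-0.3

Distance in frame 1: 2.9. Distance in frame 2: 2.6.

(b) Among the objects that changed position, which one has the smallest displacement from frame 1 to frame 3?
the red pentagon

(moved 1.2)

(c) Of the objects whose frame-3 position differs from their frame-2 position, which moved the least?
the red pentagon

(moved 0.6)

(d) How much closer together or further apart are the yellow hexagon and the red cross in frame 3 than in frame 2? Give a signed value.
+2.8

Distance in frame 2: 2.4. Distance in frame 3: 5.2.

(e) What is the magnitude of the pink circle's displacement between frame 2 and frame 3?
2.8

The pink circle moved from (3.7, 8.4) to (6.4, 9.2), a distance of √(2.7² + 0.8²) ≈ 2.8.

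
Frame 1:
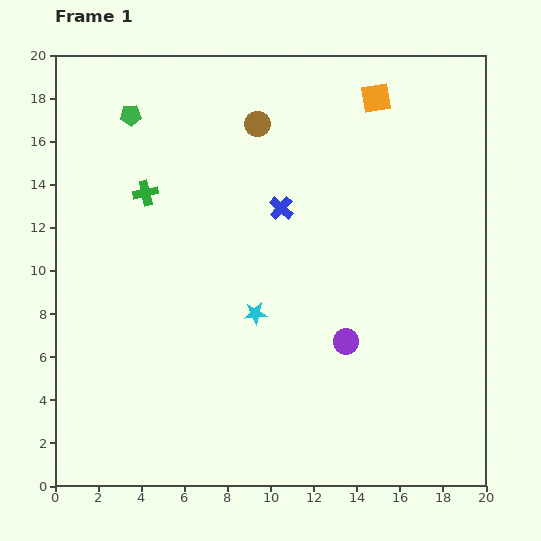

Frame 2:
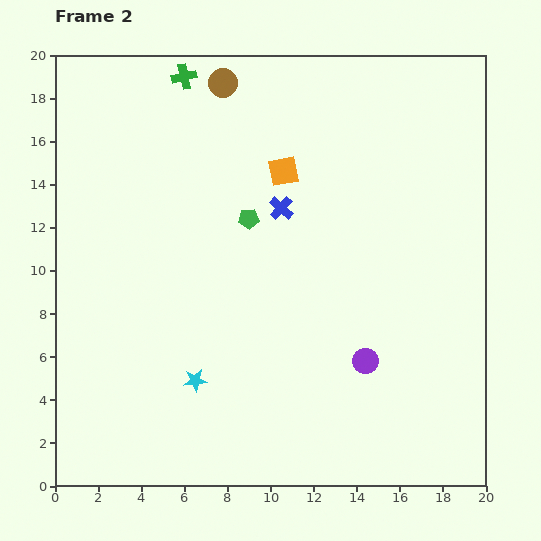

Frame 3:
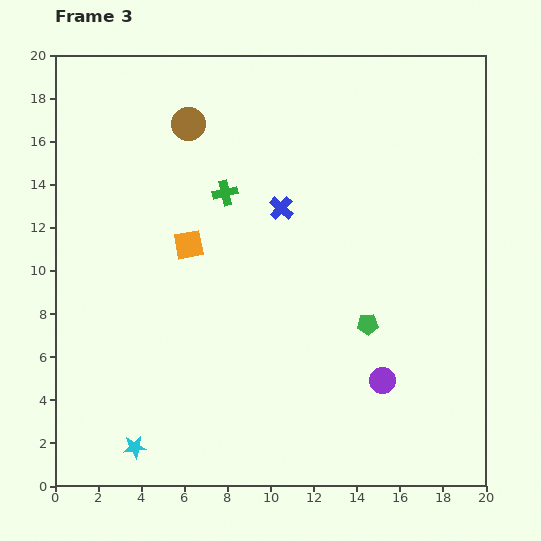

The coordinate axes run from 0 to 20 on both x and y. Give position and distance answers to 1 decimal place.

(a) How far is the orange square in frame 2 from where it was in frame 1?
5.5

The orange square moved from (14.9, 18.0) to (10.6, 14.6), a distance of √(4.3² + 3.4²) ≈ 5.5.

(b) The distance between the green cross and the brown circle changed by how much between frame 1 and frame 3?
-2.5

Distance in frame 1: 6.1. Distance in frame 3: 3.6.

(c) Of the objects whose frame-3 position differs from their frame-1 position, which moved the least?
the purple circle

(moved 2.5)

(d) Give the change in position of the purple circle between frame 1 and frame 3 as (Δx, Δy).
(1.7, -1.8)

The purple circle was at (13.5, 6.7) in frame 1 and (15.2, 4.9) in frame 3.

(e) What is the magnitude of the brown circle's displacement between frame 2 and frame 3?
2.5

The brown circle moved from (7.8, 18.7) to (6.2, 16.8), a distance of √(1.6² + 1.9²) ≈ 2.5.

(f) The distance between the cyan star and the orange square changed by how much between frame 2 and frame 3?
-0.8

Distance in frame 2: 10.5. Distance in frame 3: 9.7.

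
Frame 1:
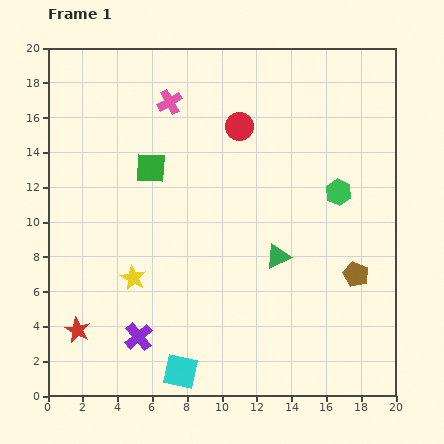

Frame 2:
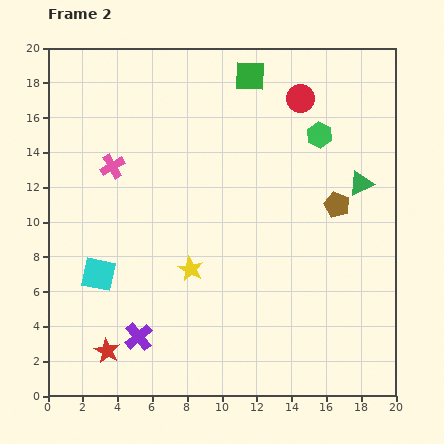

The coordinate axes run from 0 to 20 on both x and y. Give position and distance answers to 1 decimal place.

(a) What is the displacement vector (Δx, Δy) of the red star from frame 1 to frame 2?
(1.7, -1.2)

The red star was at (1.7, 3.8) in frame 1 and (3.4, 2.6) in frame 2.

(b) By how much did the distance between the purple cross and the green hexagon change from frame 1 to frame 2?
+1.4

Distance in frame 1: 14.2. Distance in frame 2: 15.6.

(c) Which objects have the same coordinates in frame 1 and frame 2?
the purple cross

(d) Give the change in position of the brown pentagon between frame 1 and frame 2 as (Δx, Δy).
(-1.1, 4.0)

The brown pentagon was at (17.7, 7.0) in frame 1 and (16.6, 11.0) in frame 2.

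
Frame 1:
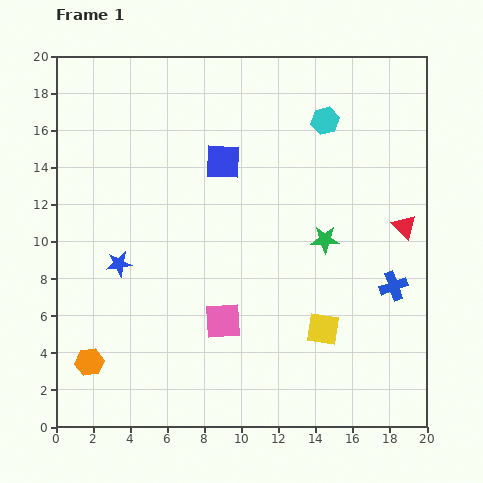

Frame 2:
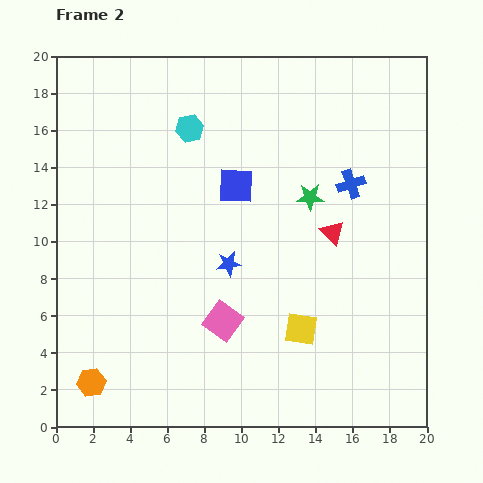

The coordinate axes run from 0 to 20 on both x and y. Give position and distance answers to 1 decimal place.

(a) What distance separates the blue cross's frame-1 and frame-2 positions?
6.0

The blue cross moved from (18.2, 7.6) to (15.9, 13.1), a distance of √(2.3² + 5.5²) ≈ 6.0.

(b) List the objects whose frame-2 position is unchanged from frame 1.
the pink square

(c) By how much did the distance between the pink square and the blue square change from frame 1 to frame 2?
-1.3

Distance in frame 1: 8.6. Distance in frame 2: 7.3.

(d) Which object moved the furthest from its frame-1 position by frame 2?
the cyan hexagon

(moved 7.3; next 6.0)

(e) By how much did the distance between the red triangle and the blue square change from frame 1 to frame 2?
-4.6

Distance in frame 1: 10.4. Distance in frame 2: 5.8.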